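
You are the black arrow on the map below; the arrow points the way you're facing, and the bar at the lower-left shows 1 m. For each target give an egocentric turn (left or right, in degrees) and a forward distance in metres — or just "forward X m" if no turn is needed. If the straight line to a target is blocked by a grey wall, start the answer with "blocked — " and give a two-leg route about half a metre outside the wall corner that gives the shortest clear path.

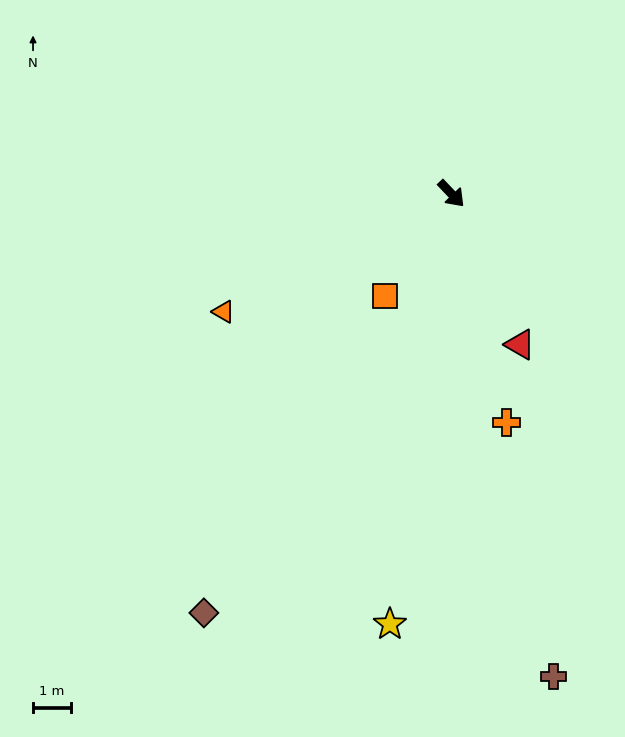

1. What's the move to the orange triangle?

turn right 106°, forward 6.8 m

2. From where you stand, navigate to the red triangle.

turn right 19°, forward 4.4 m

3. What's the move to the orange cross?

turn right 30°, forward 6.3 m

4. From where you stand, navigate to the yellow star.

turn right 52°, forward 11.6 m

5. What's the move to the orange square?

turn right 77°, forward 3.2 m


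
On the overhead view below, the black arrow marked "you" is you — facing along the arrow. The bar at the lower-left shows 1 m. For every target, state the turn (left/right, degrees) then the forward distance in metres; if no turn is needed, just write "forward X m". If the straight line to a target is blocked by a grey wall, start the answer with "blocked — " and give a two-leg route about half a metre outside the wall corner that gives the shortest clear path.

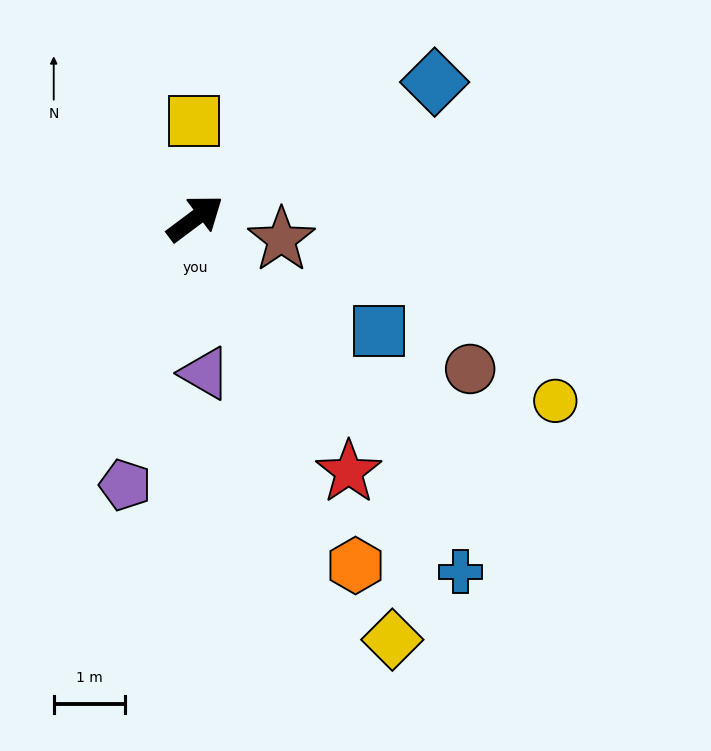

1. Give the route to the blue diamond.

turn right 7°, forward 3.9 m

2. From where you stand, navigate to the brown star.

turn right 51°, forward 1.3 m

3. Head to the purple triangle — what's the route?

turn right 123°, forward 2.2 m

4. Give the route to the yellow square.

turn left 54°, forward 1.4 m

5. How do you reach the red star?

turn right 96°, forward 4.2 m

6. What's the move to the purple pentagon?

turn right 142°, forward 3.9 m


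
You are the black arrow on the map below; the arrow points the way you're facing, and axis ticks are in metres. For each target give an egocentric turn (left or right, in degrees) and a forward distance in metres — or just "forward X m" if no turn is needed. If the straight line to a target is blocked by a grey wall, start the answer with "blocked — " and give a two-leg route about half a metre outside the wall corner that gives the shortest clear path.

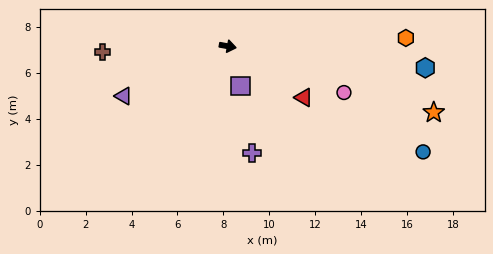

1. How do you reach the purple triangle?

turn right 144°, forward 5.0 m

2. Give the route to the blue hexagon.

turn left 4°, forward 8.7 m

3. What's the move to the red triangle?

turn right 24°, forward 4.0 m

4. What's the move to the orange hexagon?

turn left 13°, forward 7.8 m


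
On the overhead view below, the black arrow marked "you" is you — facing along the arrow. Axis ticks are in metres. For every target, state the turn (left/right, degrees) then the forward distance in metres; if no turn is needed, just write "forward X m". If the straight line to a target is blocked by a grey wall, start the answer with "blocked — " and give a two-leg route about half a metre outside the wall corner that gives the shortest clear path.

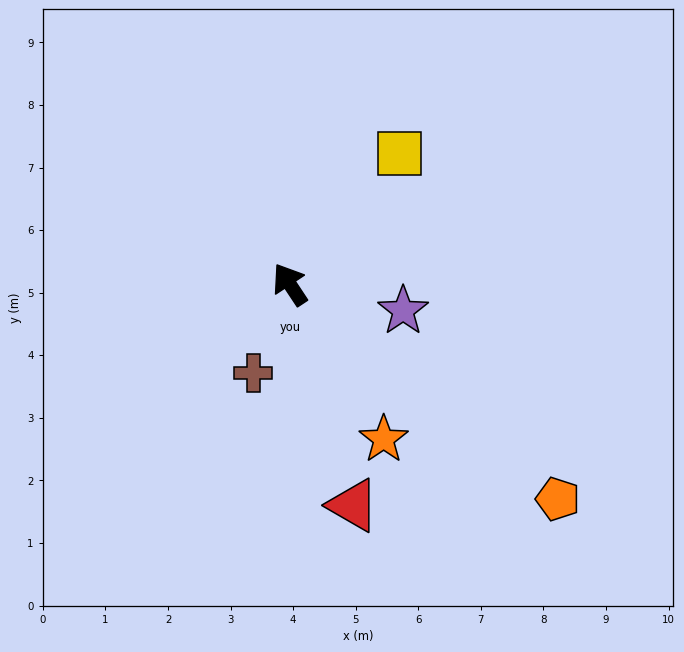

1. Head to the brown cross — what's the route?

turn left 124°, forward 1.5 m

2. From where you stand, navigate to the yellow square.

turn right 73°, forward 2.7 m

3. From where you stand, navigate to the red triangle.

turn left 163°, forward 3.7 m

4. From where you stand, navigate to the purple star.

turn right 137°, forward 1.9 m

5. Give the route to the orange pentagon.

turn right 162°, forward 5.5 m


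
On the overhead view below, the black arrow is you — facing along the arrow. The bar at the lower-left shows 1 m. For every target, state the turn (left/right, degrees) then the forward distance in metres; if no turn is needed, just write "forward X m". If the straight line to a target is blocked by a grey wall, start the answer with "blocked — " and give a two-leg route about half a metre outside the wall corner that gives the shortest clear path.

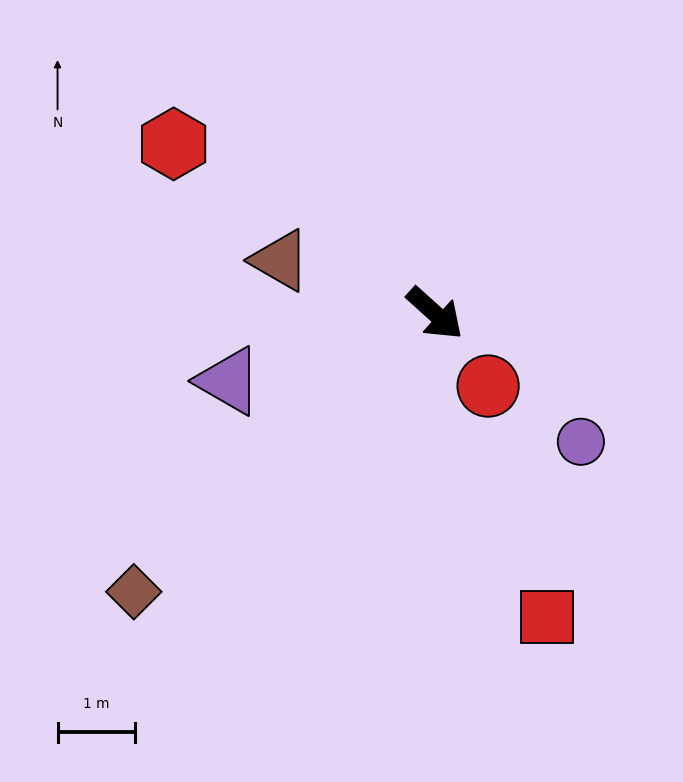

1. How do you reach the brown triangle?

turn right 157°, forward 2.1 m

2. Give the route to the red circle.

turn right 12°, forward 1.2 m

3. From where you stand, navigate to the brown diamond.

turn right 95°, forward 5.3 m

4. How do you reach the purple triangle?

turn right 120°, forward 2.8 m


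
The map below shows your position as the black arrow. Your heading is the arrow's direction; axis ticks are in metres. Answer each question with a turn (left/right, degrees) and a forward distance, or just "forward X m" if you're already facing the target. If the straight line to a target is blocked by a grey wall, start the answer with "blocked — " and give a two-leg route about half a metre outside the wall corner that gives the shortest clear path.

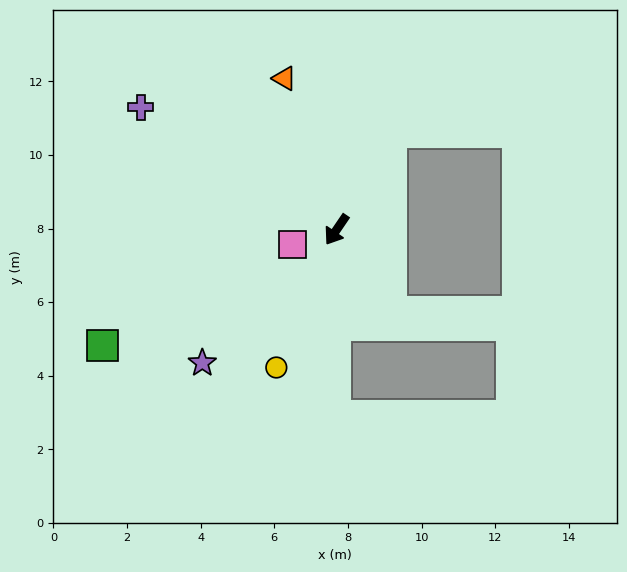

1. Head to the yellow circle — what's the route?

turn left 11°, forward 4.1 m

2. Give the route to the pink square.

turn right 37°, forward 1.3 m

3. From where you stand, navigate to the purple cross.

turn right 88°, forward 6.3 m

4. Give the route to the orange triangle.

turn right 127°, forward 4.3 m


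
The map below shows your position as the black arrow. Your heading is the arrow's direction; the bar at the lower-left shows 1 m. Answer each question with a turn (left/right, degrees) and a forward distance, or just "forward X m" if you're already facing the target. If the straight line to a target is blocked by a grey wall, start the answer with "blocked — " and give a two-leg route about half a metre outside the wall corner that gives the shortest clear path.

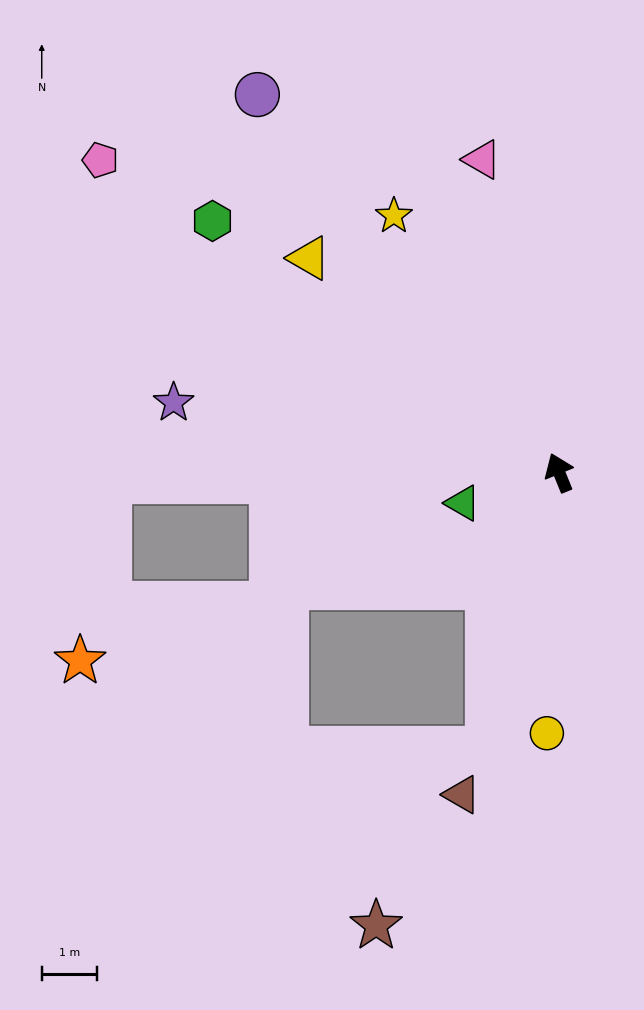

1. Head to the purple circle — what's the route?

turn left 16°, forward 8.8 m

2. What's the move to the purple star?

turn left 58°, forward 7.1 m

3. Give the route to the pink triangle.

turn right 8°, forward 5.9 m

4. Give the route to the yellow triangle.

turn left 27°, forward 6.0 m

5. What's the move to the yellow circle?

turn left 155°, forward 4.8 m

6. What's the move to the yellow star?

turn left 11°, forward 5.6 m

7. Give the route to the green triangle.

turn left 85°, forward 1.8 m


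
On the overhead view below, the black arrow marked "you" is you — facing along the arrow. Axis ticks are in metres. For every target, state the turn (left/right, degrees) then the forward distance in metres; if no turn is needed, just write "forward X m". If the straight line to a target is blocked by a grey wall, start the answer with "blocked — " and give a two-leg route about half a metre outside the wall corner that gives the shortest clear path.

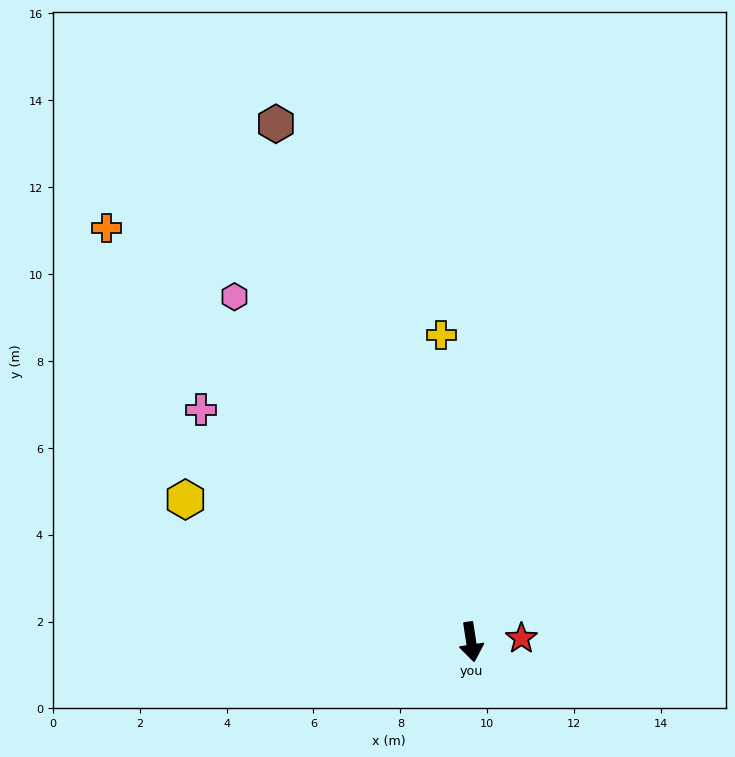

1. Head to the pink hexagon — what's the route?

turn right 154°, forward 9.6 m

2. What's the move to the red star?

turn left 85°, forward 1.2 m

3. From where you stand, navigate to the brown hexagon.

turn right 168°, forward 12.7 m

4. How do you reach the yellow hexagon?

turn right 125°, forward 7.3 m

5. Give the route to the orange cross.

turn right 147°, forward 12.7 m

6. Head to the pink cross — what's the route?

turn right 139°, forward 8.2 m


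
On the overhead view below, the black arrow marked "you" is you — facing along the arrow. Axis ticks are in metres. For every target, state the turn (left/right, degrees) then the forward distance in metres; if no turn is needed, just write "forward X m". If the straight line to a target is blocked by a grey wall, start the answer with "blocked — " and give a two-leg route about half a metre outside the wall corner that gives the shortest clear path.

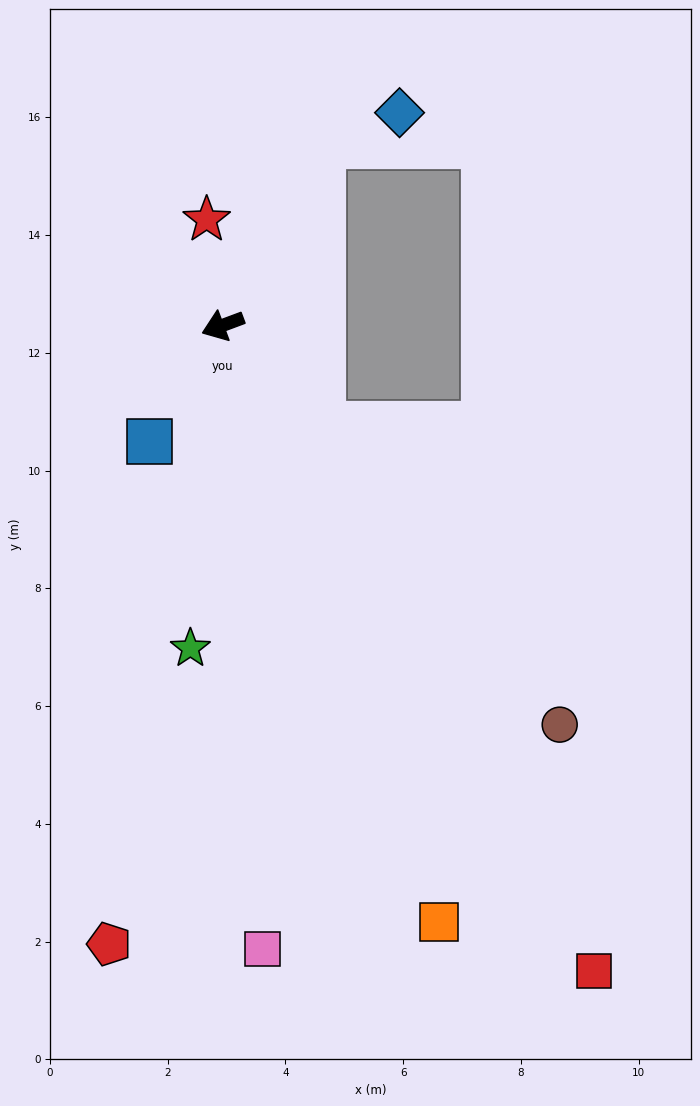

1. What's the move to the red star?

turn right 102°, forward 1.8 m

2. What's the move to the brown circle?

turn left 110°, forward 8.9 m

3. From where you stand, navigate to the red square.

turn left 99°, forward 12.7 m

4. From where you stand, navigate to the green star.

turn left 64°, forward 5.5 m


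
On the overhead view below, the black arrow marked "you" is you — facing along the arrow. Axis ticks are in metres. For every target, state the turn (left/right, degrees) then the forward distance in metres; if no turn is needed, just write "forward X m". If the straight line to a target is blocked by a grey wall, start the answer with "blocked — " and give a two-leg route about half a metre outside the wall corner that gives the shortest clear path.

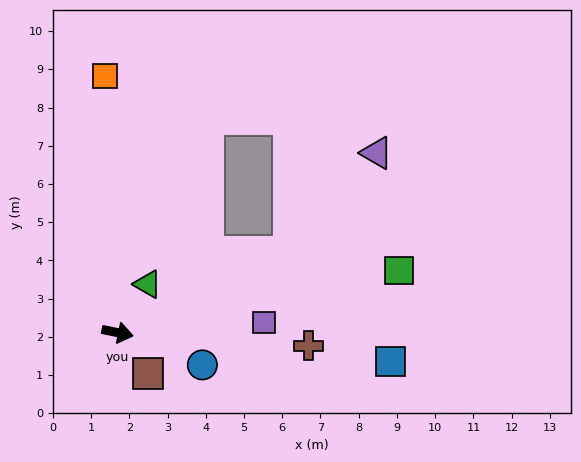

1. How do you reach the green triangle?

turn left 70°, forward 1.5 m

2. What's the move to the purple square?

turn left 16°, forward 3.8 m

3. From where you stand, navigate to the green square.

turn left 24°, forward 7.5 m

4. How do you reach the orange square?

turn left 105°, forward 6.7 m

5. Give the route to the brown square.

turn right 41°, forward 1.3 m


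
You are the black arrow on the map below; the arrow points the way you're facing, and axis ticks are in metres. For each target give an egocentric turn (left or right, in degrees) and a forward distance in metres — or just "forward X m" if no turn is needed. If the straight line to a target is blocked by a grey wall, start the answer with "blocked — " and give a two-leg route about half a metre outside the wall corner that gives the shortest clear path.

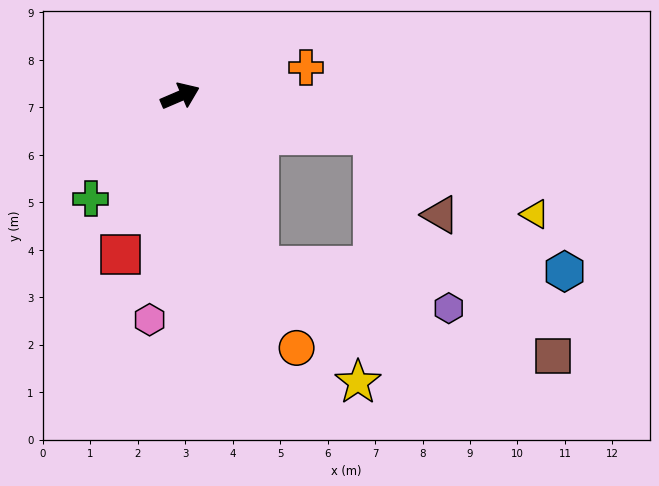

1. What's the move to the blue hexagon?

blocked — turn right 88°, forward 3.9 m, then turn left 64°, forward 6.4 m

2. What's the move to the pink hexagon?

turn right 121°, forward 4.8 m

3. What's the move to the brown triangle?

blocked — turn right 35°, forward 4.2 m, then turn right 38°, forward 2.2 m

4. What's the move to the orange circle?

turn right 88°, forward 5.8 m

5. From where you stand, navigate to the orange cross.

turn right 10°, forward 2.7 m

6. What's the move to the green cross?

turn right 154°, forward 2.9 m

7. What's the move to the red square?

turn right 134°, forward 3.6 m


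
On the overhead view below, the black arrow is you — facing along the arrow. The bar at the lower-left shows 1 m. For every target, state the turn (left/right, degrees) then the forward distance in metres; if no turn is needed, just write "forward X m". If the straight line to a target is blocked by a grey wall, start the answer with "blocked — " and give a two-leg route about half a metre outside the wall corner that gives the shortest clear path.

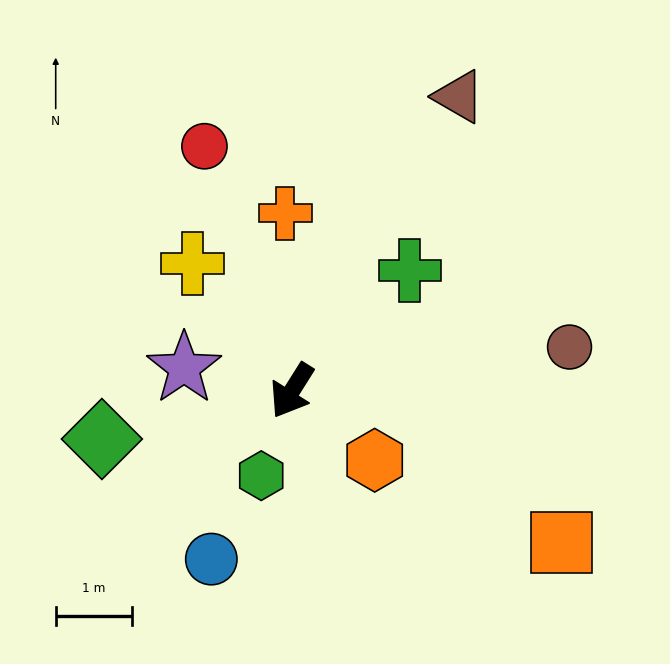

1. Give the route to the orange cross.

turn right 146°, forward 2.3 m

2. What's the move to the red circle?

turn right 128°, forward 3.4 m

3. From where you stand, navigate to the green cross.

turn left 168°, forward 2.2 m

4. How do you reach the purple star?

turn right 70°, forward 1.4 m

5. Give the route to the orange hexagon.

turn left 82°, forward 1.4 m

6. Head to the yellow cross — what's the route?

turn right 110°, forward 2.1 m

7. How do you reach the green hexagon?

turn left 12°, forward 1.2 m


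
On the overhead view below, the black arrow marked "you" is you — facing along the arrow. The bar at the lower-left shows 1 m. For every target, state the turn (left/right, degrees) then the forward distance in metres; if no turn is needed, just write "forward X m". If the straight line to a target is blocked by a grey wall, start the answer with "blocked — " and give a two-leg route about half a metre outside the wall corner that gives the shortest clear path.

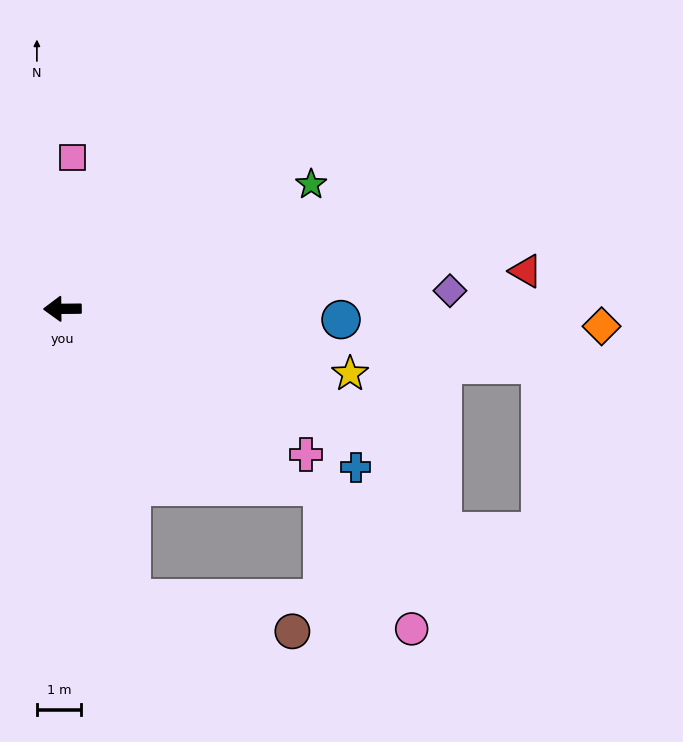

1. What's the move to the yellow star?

turn left 167°, forward 6.6 m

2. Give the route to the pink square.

turn right 94°, forward 3.4 m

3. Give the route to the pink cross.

turn left 149°, forward 6.4 m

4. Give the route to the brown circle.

blocked — turn left 103°, forward 6.7 m, then turn left 64°, forward 3.7 m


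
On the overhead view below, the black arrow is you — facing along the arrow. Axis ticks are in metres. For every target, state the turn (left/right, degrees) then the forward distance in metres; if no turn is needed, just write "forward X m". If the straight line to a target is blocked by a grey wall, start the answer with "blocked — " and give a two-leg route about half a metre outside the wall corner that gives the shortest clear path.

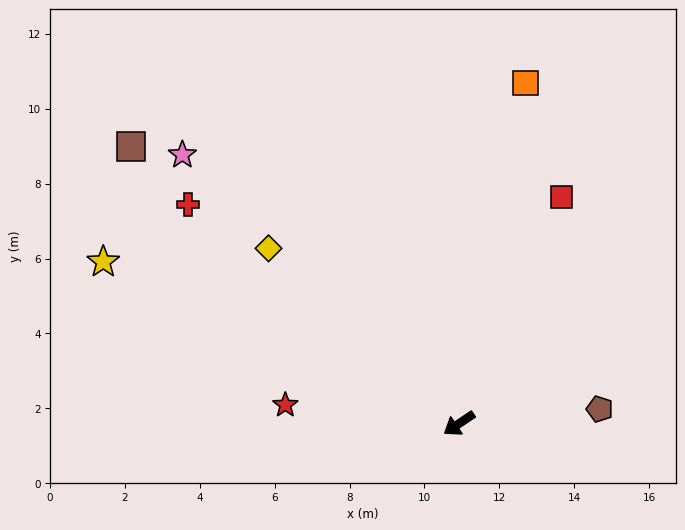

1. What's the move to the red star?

turn right 40°, forward 4.7 m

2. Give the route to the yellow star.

turn right 58°, forward 10.4 m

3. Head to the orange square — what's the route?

turn right 135°, forward 9.3 m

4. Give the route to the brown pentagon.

turn left 152°, forward 3.8 m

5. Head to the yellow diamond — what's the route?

turn right 76°, forward 6.9 m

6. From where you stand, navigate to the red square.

turn right 148°, forward 6.6 m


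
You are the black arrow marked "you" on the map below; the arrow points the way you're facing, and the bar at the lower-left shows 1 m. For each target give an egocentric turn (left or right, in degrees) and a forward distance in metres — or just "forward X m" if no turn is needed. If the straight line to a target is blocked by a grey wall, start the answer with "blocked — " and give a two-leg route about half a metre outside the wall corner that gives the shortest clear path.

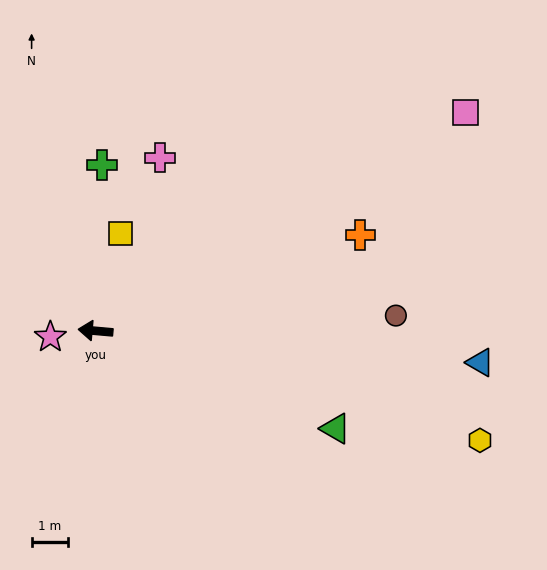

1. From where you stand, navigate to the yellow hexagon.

turn left 169°, forward 10.9 m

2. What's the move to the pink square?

turn right 144°, forward 11.7 m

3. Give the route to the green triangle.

turn left 163°, forward 7.1 m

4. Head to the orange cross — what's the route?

turn right 155°, forward 7.7 m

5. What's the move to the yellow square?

turn right 99°, forward 2.7 m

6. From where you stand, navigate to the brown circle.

turn right 172°, forward 8.2 m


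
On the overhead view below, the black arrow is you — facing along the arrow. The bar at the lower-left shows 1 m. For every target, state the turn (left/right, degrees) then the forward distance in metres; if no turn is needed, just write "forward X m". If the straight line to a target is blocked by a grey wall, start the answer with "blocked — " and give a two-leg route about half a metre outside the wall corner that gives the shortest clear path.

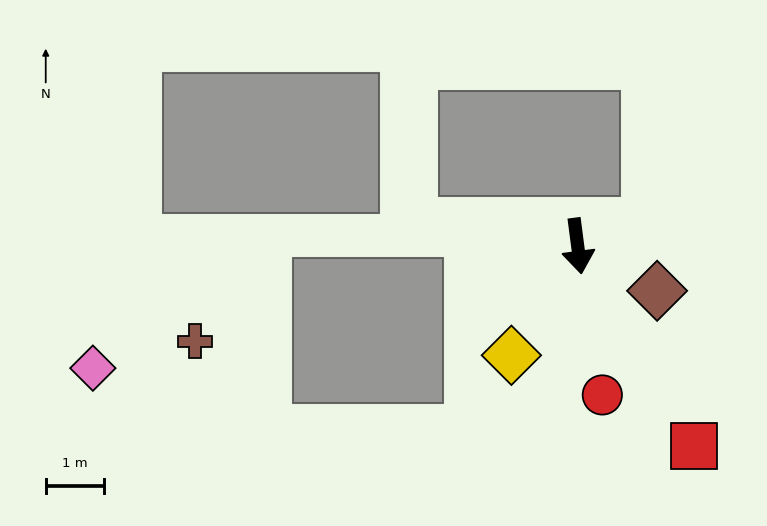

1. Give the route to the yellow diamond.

turn right 39°, forward 2.2 m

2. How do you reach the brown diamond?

turn left 53°, forward 1.6 m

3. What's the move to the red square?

turn left 23°, forward 3.9 m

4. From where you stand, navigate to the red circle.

forward 2.6 m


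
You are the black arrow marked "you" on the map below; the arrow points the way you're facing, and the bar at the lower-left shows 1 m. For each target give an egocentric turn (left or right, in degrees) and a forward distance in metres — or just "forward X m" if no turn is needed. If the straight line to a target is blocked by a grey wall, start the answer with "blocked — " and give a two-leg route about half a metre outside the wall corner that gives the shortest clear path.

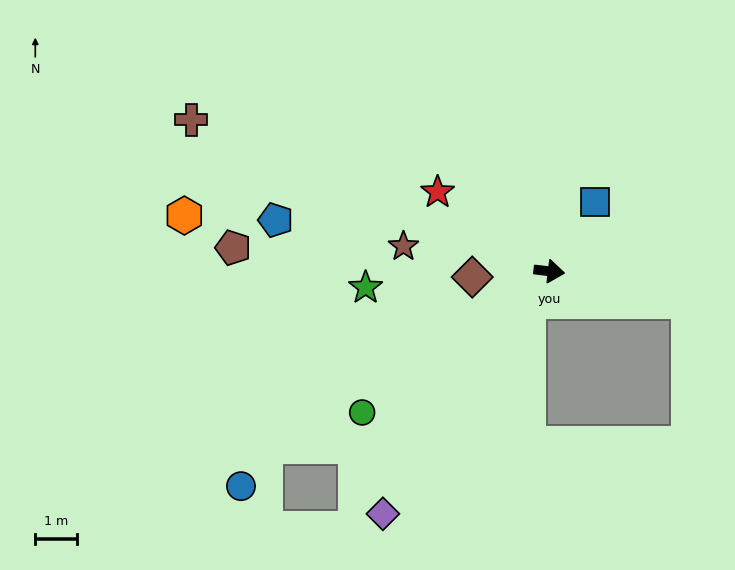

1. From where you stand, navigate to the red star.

turn left 151°, forward 3.3 m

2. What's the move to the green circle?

turn right 136°, forward 5.6 m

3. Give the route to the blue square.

turn left 63°, forward 2.0 m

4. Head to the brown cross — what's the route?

turn left 164°, forward 9.3 m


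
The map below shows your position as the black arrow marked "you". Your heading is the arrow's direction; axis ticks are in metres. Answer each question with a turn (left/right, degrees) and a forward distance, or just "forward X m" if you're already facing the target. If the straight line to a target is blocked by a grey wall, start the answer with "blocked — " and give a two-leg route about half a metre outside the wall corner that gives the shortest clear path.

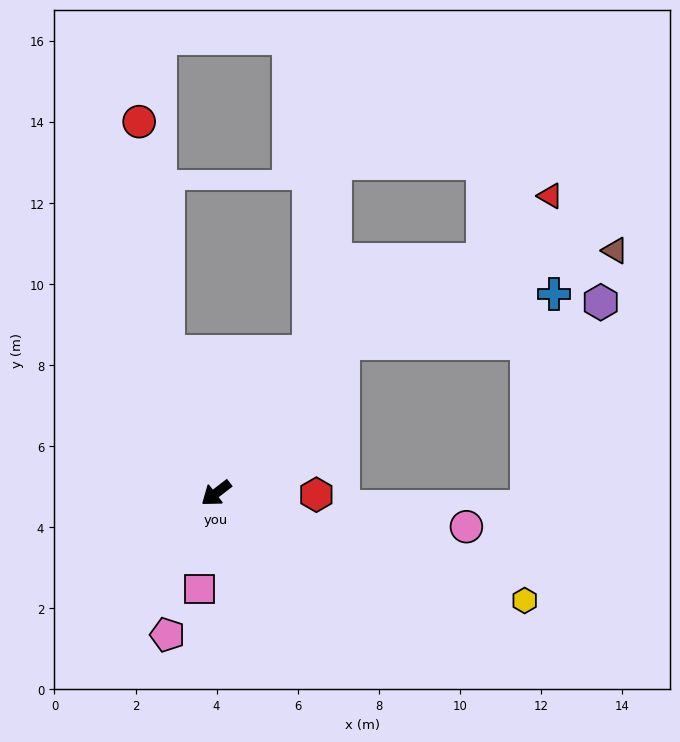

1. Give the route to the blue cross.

blocked — turn right 168°, forward 4.9 m, then turn right 37°, forward 5.3 m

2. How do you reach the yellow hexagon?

turn left 123°, forward 8.1 m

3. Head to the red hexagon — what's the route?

turn left 141°, forward 2.5 m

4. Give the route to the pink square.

turn left 43°, forward 2.4 m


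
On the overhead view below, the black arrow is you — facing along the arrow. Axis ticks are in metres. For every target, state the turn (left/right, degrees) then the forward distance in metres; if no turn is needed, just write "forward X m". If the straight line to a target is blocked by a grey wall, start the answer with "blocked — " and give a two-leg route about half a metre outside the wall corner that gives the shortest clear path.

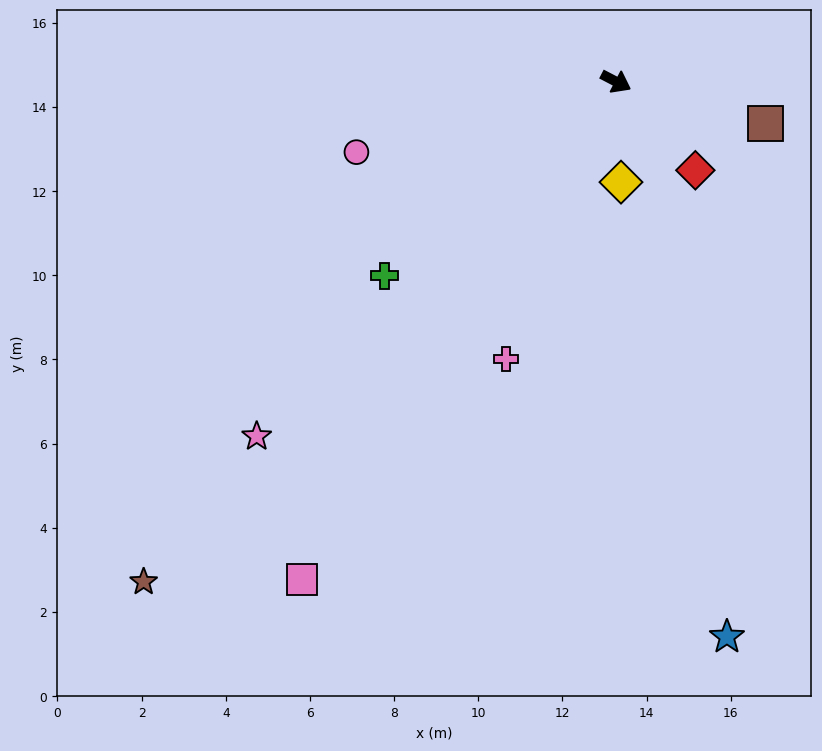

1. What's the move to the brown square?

turn left 12°, forward 3.7 m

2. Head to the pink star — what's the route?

turn right 108°, forward 12.0 m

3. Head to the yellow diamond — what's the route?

turn right 60°, forward 2.4 m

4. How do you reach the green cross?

turn right 112°, forward 7.2 m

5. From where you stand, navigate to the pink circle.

turn right 137°, forward 6.4 m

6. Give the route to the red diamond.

turn right 21°, forward 2.8 m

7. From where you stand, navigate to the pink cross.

turn right 84°, forward 7.1 m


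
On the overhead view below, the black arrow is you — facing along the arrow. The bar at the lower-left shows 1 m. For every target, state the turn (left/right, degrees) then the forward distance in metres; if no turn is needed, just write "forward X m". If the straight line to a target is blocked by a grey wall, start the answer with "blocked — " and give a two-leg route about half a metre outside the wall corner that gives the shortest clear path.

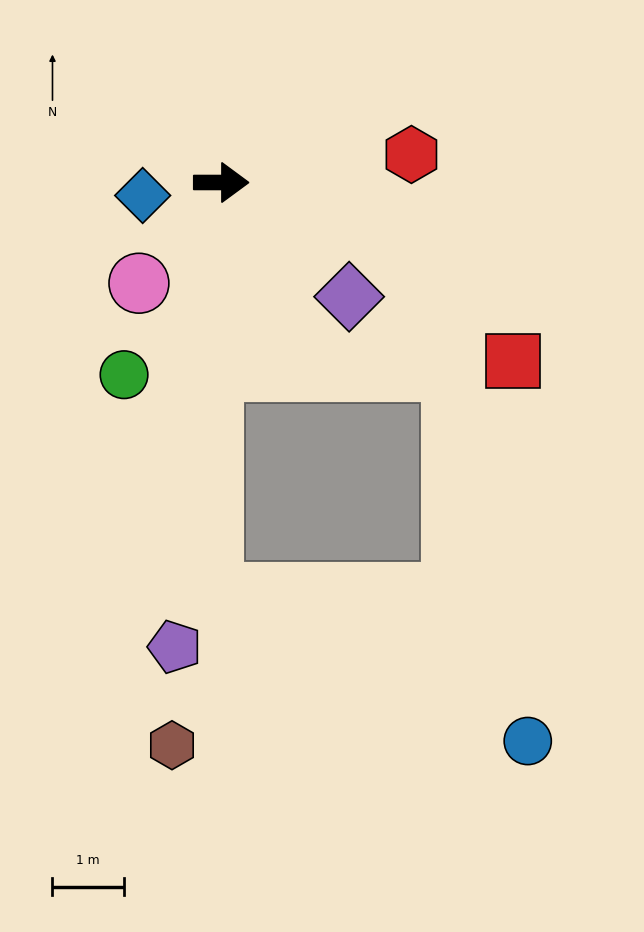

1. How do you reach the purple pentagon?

turn right 96°, forward 6.6 m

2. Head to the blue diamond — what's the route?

turn right 171°, forward 1.1 m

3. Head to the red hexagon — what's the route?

turn left 8°, forward 2.7 m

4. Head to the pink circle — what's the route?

turn right 129°, forward 1.8 m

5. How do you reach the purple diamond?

turn right 42°, forward 2.4 m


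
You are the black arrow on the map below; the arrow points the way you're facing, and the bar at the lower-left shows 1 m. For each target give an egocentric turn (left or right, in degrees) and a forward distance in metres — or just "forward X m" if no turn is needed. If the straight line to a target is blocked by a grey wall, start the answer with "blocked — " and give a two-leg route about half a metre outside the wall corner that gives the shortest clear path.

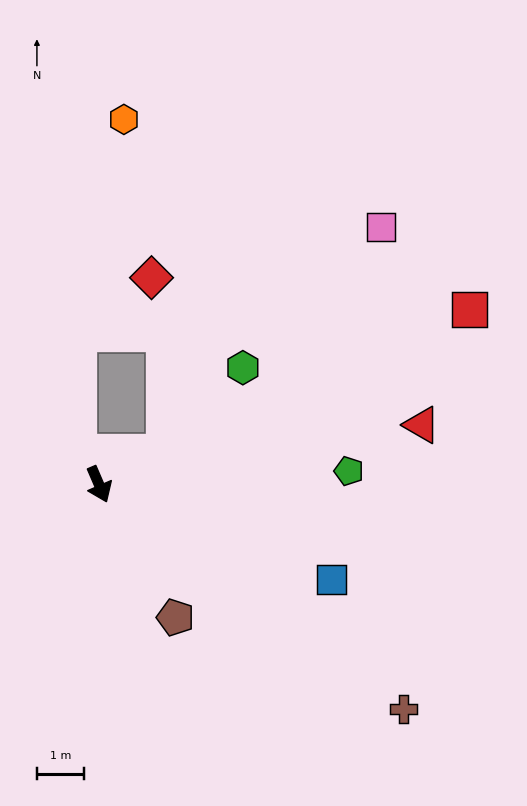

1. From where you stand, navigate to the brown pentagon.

turn left 7°, forward 3.3 m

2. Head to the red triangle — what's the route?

turn left 77°, forward 7.0 m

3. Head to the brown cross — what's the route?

turn left 30°, forward 8.1 m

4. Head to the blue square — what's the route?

turn left 45°, forward 5.4 m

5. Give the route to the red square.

turn left 92°, forward 8.8 m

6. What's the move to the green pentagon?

turn left 70°, forward 5.4 m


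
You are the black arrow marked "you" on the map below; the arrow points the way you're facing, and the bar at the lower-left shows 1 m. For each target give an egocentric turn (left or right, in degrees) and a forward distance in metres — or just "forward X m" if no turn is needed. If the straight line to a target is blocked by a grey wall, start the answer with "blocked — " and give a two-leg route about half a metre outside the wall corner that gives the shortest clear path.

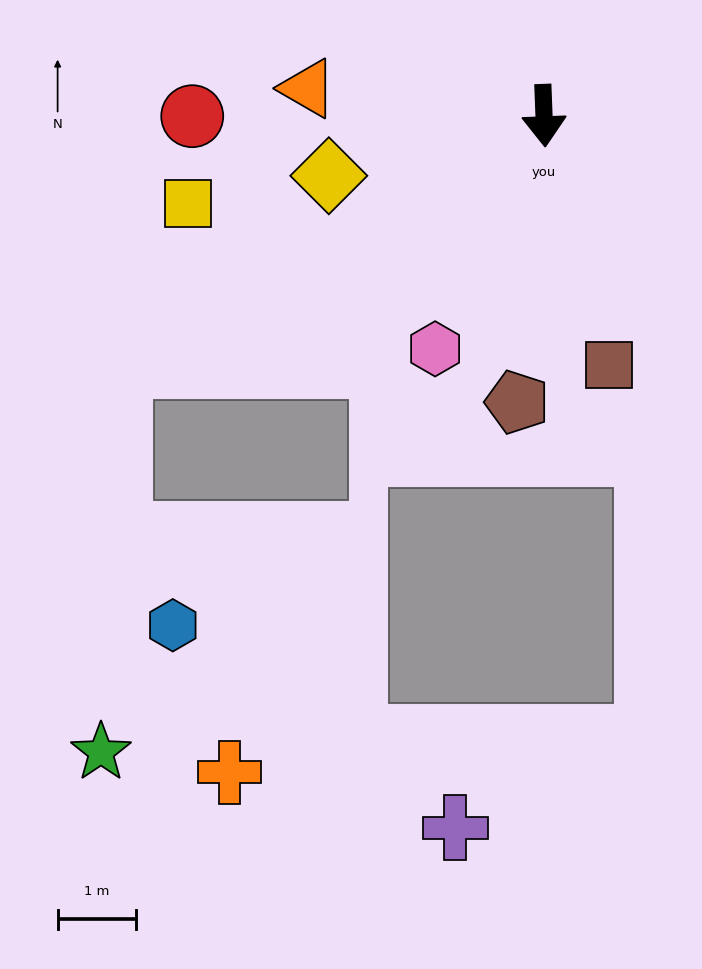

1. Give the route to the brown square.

turn left 12°, forward 3.3 m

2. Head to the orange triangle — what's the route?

turn right 99°, forward 3.0 m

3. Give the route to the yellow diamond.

turn right 77°, forward 2.8 m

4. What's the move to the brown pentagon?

turn right 8°, forward 3.7 m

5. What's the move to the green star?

blocked — turn right 62°, forward 6.3 m, then turn left 57°, forward 4.9 m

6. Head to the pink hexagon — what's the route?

turn right 27°, forward 3.3 m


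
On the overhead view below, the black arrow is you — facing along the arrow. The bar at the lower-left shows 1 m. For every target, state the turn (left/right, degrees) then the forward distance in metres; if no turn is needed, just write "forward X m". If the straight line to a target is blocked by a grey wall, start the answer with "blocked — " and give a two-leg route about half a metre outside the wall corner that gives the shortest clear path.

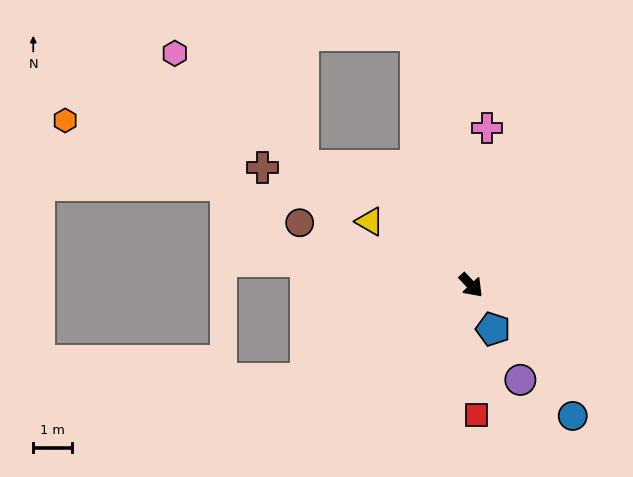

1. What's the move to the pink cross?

turn left 131°, forward 4.1 m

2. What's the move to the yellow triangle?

turn right 165°, forward 3.1 m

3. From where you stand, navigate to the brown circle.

turn right 153°, forward 4.8 m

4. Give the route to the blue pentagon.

turn right 17°, forward 1.3 m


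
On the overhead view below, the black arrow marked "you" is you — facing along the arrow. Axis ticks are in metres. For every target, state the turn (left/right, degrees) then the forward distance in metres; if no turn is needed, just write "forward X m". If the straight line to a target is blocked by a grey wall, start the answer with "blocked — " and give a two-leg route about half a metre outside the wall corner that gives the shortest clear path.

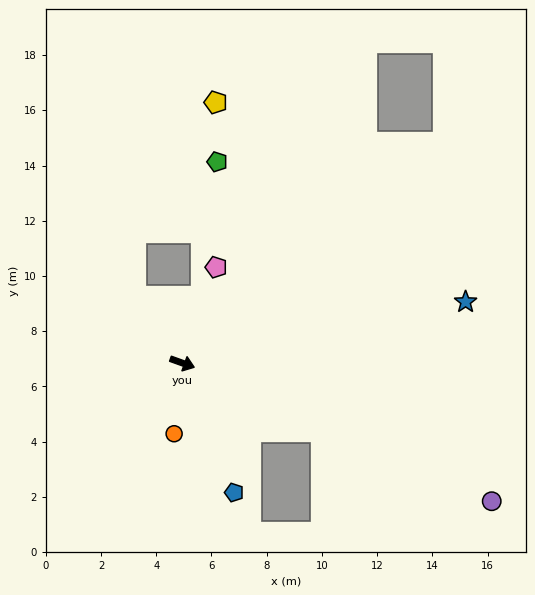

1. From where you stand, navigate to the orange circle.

turn right 77°, forward 2.6 m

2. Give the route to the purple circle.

turn right 4°, forward 12.3 m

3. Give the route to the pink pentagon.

turn left 90°, forward 3.7 m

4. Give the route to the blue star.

turn left 32°, forward 10.5 m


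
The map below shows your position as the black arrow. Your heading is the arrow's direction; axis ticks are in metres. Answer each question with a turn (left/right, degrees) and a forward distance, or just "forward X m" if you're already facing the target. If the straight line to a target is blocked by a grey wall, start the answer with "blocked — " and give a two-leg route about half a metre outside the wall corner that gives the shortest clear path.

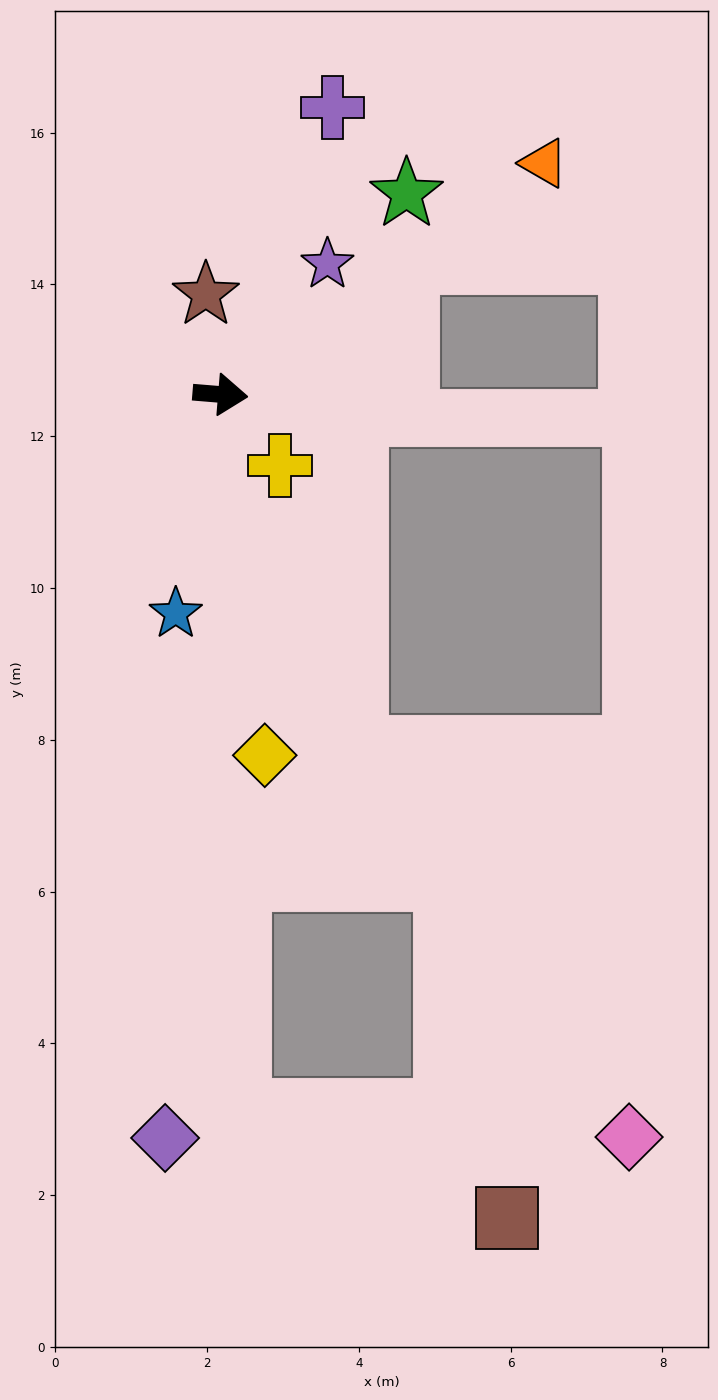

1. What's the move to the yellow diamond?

turn right 78°, forward 4.8 m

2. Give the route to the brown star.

turn left 103°, forward 1.3 m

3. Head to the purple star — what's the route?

turn left 55°, forward 2.2 m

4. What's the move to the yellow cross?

turn right 45°, forward 1.2 m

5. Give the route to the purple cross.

turn left 73°, forward 4.1 m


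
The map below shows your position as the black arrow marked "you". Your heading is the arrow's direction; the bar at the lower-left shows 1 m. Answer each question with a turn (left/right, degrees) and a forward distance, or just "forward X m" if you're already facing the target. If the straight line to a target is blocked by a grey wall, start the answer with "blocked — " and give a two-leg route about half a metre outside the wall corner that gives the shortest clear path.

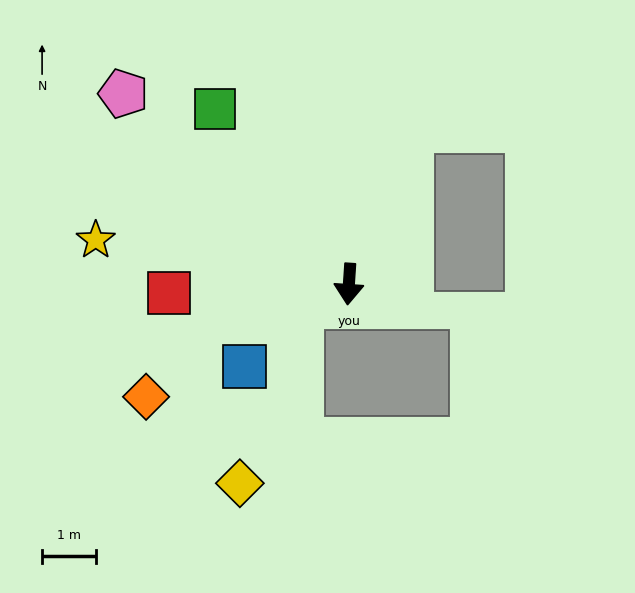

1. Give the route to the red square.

turn right 83°, forward 3.4 m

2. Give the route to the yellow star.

turn right 96°, forward 4.8 m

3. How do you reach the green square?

turn right 139°, forward 4.1 m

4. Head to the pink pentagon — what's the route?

turn right 126°, forward 5.5 m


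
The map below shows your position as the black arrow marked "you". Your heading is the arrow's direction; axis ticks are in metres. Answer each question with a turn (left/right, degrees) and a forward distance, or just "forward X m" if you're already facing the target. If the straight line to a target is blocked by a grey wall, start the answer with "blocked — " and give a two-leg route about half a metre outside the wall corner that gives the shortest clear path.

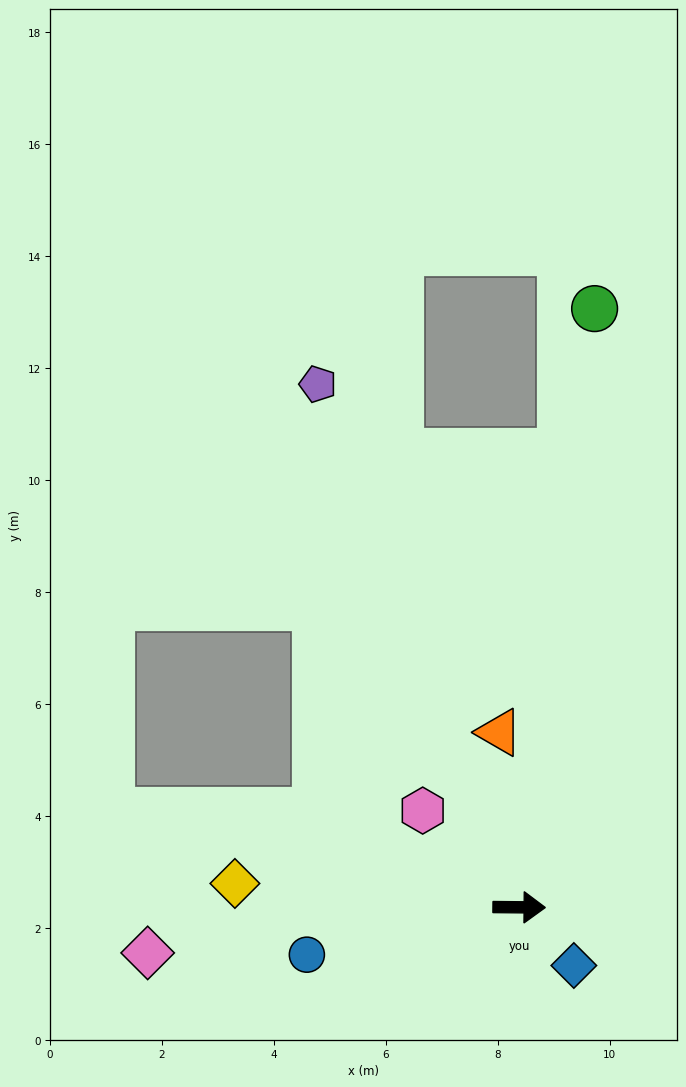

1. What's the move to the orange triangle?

turn left 97°, forward 3.1 m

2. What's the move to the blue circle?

turn right 167°, forward 3.9 m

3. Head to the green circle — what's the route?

turn left 83°, forward 10.8 m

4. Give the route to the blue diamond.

turn right 46°, forward 1.4 m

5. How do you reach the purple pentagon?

turn left 112°, forward 10.0 m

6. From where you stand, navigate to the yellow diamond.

turn left 176°, forward 5.1 m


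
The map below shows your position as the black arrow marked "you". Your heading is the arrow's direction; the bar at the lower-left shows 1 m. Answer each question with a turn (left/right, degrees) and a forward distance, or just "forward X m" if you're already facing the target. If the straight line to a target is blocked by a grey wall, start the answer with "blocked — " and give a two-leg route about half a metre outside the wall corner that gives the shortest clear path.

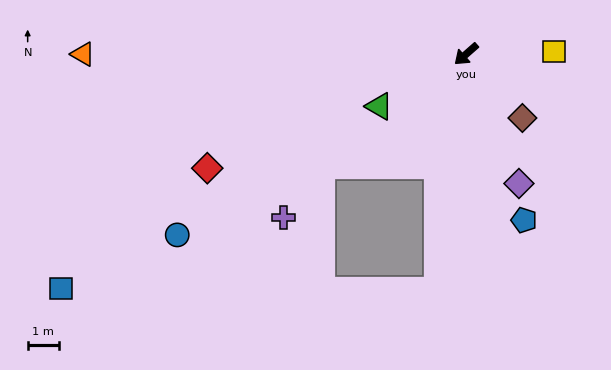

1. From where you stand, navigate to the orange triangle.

turn right 41°, forward 12.4 m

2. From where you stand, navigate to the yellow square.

turn left 140°, forward 2.8 m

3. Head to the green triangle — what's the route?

turn right 10°, forward 3.3 m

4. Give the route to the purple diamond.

turn left 71°, forward 4.5 m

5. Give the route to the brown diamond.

turn left 90°, forward 2.8 m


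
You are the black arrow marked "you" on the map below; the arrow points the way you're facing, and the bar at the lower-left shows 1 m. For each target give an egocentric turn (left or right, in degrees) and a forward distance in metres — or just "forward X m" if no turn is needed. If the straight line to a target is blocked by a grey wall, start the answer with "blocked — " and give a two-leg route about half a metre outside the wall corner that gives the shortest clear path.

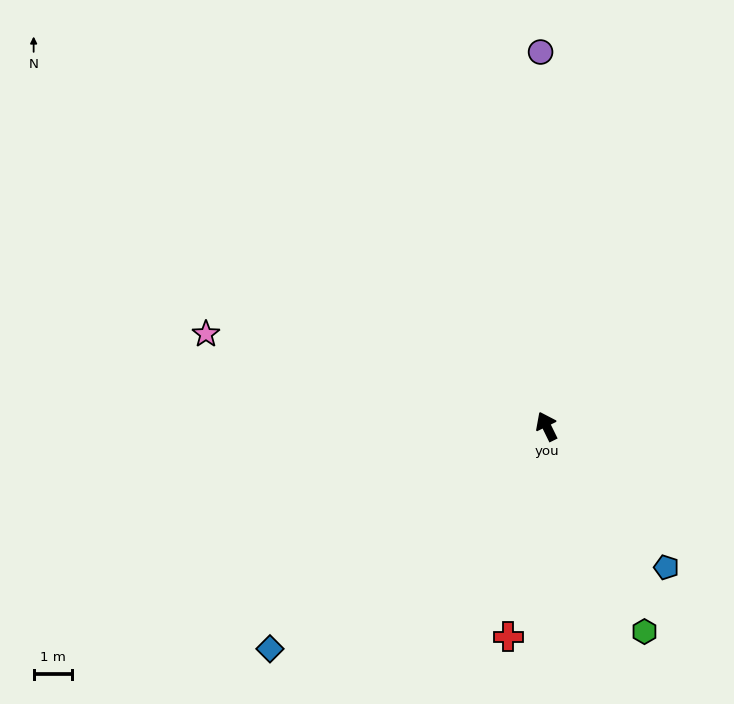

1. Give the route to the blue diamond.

turn left 103°, forward 9.3 m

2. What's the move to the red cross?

turn left 144°, forward 5.6 m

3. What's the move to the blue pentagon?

turn right 166°, forward 4.8 m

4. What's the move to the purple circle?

turn right 25°, forward 9.8 m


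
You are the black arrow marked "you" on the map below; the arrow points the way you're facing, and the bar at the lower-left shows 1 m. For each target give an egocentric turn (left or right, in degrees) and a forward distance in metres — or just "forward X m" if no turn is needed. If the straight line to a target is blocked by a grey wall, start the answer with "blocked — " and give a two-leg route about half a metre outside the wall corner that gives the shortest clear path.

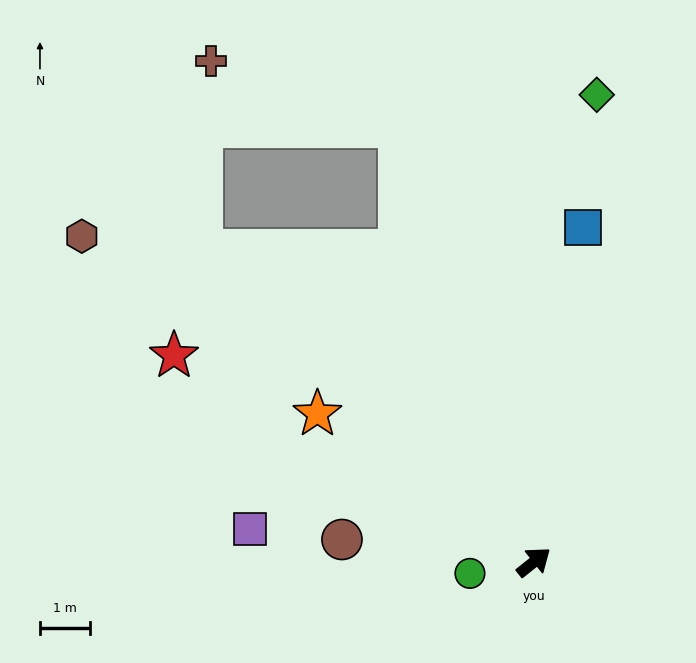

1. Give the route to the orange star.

turn left 107°, forward 5.2 m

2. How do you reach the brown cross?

blocked — turn left 69°, forward 9.1 m, then turn left 53°, forward 4.0 m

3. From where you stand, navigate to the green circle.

turn left 152°, forward 1.3 m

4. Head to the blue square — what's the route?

turn left 43°, forward 6.7 m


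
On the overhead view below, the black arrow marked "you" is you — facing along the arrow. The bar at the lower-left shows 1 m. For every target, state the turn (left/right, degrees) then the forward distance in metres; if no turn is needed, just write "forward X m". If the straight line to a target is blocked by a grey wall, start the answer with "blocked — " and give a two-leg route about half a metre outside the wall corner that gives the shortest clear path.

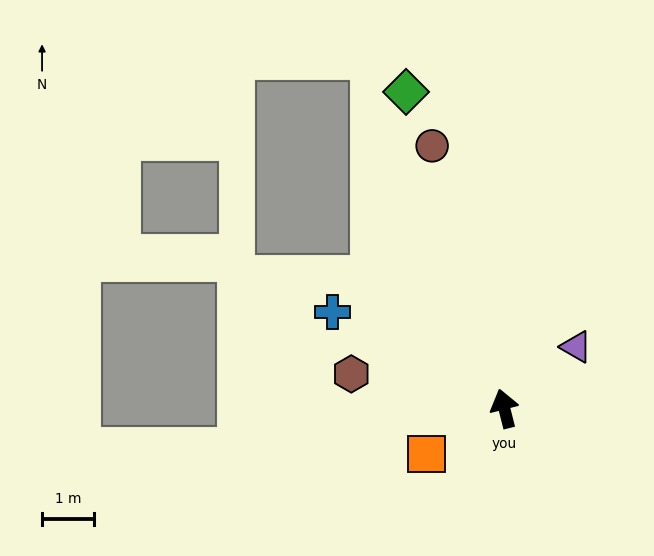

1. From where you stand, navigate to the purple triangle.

turn right 64°, forward 1.8 m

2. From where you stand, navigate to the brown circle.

forward 5.3 m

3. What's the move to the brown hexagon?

turn left 63°, forward 3.0 m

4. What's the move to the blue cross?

turn left 46°, forward 3.8 m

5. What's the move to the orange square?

turn left 106°, forward 1.7 m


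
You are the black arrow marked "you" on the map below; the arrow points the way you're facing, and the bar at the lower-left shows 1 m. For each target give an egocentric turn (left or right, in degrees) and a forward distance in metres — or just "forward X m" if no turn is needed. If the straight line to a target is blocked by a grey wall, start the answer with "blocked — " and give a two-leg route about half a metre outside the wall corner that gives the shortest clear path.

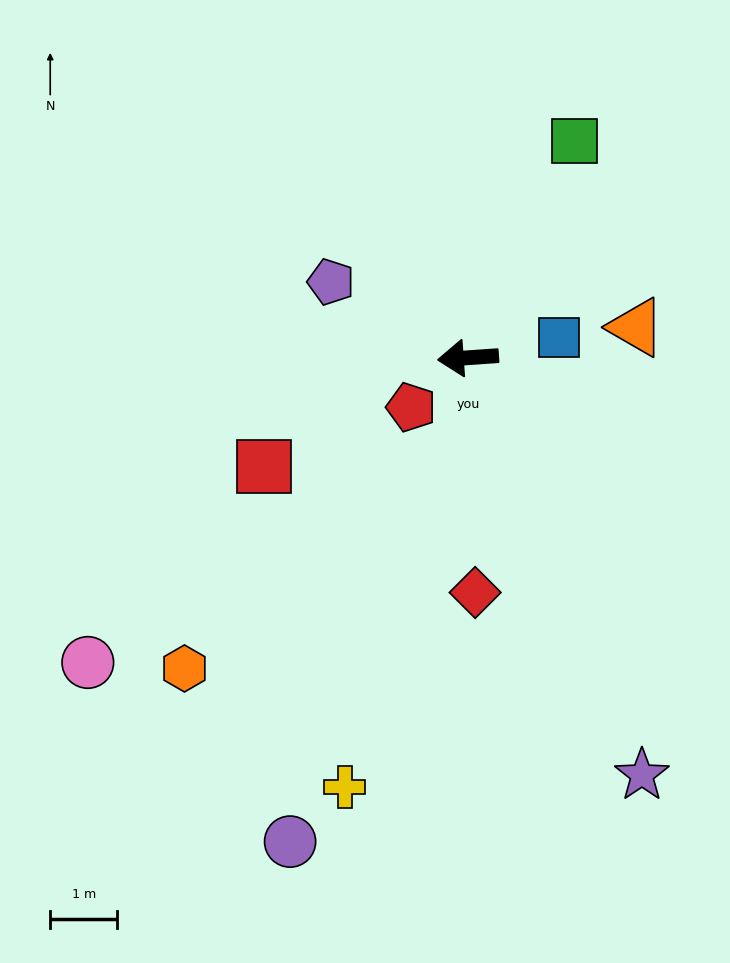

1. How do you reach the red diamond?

turn left 88°, forward 3.5 m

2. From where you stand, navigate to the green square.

turn right 120°, forward 3.6 m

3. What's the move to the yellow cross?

turn left 70°, forward 6.7 m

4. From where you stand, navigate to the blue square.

turn right 171°, forward 1.4 m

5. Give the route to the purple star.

turn left 109°, forward 6.8 m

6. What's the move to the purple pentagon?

turn right 33°, forward 2.3 m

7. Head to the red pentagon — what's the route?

turn left 37°, forward 1.1 m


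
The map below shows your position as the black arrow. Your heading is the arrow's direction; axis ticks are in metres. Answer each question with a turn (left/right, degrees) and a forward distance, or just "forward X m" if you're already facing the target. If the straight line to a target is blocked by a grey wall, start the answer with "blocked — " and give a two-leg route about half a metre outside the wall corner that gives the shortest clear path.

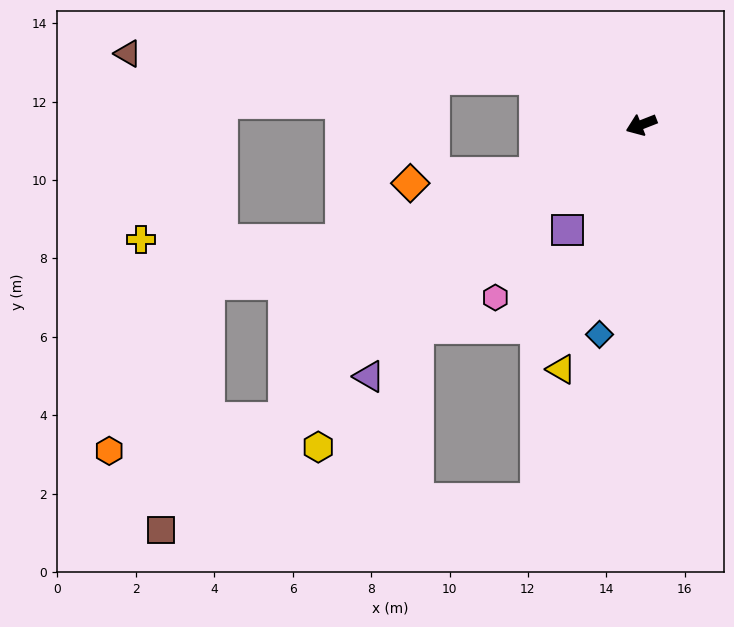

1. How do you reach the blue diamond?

turn left 57°, forward 5.5 m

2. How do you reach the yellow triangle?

turn left 50°, forward 6.6 m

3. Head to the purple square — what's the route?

turn left 33°, forward 3.3 m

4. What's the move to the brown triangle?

blocked — turn right 45°, forward 2.9 m, then turn left 20°, forward 10.4 m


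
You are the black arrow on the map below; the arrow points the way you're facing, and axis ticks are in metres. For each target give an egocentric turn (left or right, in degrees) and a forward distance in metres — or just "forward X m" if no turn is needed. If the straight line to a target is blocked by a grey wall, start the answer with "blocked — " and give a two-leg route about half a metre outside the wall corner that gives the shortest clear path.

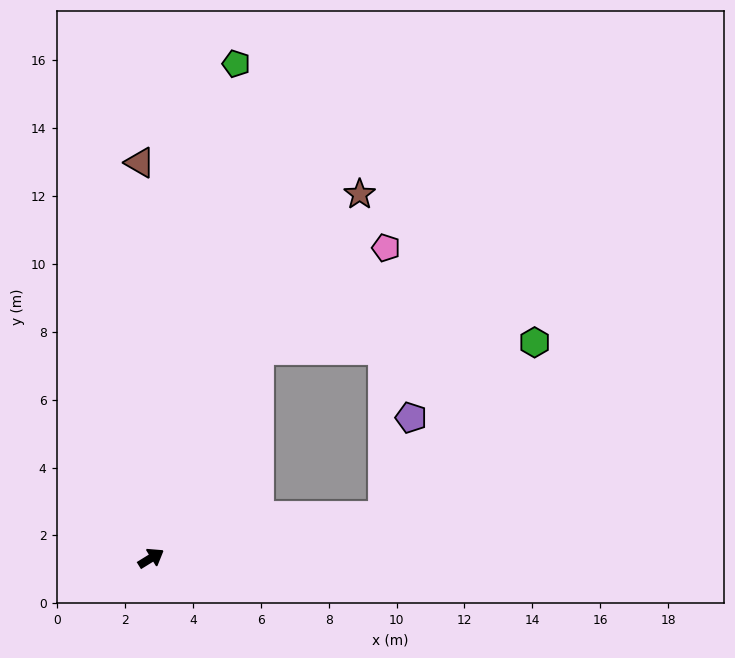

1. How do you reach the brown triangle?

turn left 60°, forward 11.7 m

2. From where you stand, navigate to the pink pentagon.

blocked — turn left 31°, forward 6.9 m, then turn right 24°, forward 4.8 m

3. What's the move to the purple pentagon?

blocked — turn right 21°, forward 6.9 m, then turn left 63°, forward 3.0 m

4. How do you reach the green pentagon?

turn left 49°, forward 14.8 m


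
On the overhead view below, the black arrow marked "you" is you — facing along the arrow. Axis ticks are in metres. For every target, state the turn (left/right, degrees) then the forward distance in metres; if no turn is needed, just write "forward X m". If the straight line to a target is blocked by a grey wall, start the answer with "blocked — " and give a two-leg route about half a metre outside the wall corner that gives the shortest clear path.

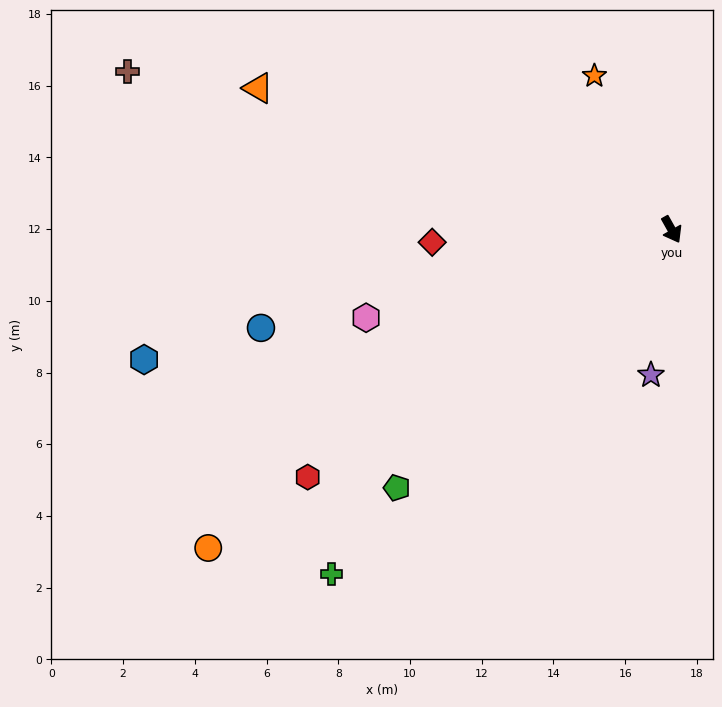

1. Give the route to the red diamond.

turn right 116°, forward 6.7 m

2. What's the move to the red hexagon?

turn right 85°, forward 12.3 m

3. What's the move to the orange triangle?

turn right 138°, forward 12.2 m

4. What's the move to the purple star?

turn right 37°, forward 4.1 m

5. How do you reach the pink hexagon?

turn right 103°, forward 8.9 m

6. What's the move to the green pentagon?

turn right 76°, forward 10.5 m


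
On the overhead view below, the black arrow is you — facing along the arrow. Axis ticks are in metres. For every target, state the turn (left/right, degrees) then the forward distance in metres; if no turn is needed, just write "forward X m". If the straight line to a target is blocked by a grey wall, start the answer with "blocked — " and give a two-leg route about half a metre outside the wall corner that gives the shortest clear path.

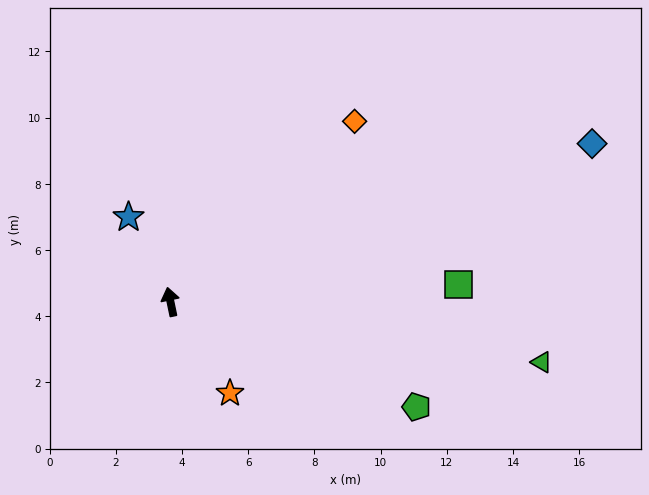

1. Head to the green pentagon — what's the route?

turn right 125°, forward 8.1 m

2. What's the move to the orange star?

turn right 159°, forward 3.3 m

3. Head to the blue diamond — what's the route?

turn right 81°, forward 13.6 m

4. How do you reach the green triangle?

turn right 111°, forward 11.4 m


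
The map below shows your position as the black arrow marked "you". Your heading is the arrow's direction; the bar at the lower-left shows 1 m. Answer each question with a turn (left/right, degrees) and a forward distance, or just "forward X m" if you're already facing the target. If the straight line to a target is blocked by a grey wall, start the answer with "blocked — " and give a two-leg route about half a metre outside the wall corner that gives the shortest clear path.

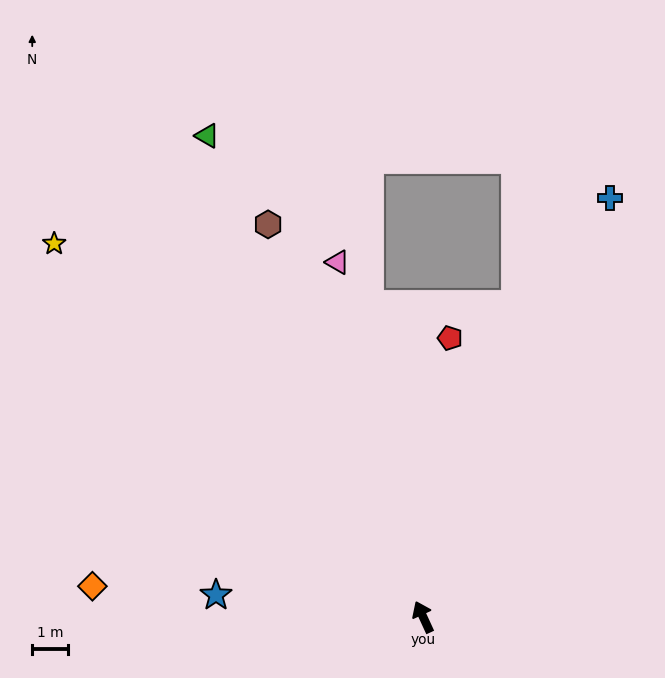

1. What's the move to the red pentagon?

turn right 30°, forward 7.9 m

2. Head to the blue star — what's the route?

turn left 59°, forward 5.9 m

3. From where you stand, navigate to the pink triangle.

turn right 11°, forward 10.3 m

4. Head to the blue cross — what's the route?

turn right 49°, forward 13.0 m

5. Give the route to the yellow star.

turn left 20°, forward 14.9 m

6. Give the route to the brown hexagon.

turn right 3°, forward 11.9 m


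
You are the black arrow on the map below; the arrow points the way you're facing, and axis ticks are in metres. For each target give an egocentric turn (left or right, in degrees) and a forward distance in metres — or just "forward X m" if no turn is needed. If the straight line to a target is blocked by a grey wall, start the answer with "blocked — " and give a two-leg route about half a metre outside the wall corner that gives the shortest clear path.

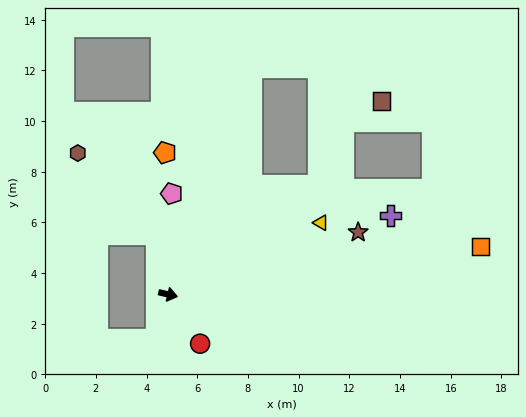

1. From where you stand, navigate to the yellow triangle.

turn left 38°, forward 6.7 m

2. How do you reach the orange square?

turn left 22°, forward 12.5 m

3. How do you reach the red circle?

turn right 44°, forward 2.3 m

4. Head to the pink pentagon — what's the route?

turn left 101°, forward 4.0 m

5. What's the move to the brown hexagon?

blocked — turn left 114°, forward 2.4 m, then turn left 33°, forward 4.5 m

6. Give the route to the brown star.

turn left 31°, forward 7.9 m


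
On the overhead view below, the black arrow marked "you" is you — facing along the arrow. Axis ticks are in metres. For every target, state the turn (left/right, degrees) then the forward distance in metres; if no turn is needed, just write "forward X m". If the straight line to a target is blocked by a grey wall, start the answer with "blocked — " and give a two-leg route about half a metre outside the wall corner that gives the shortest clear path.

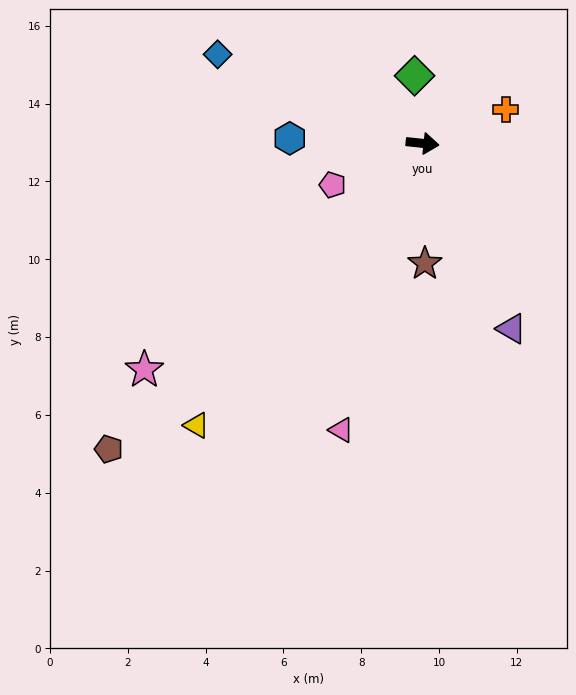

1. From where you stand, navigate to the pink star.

turn right 135°, forward 9.2 m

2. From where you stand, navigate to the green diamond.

turn left 103°, forward 1.7 m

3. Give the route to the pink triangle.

turn right 100°, forward 7.7 m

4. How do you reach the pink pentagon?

turn right 149°, forward 2.5 m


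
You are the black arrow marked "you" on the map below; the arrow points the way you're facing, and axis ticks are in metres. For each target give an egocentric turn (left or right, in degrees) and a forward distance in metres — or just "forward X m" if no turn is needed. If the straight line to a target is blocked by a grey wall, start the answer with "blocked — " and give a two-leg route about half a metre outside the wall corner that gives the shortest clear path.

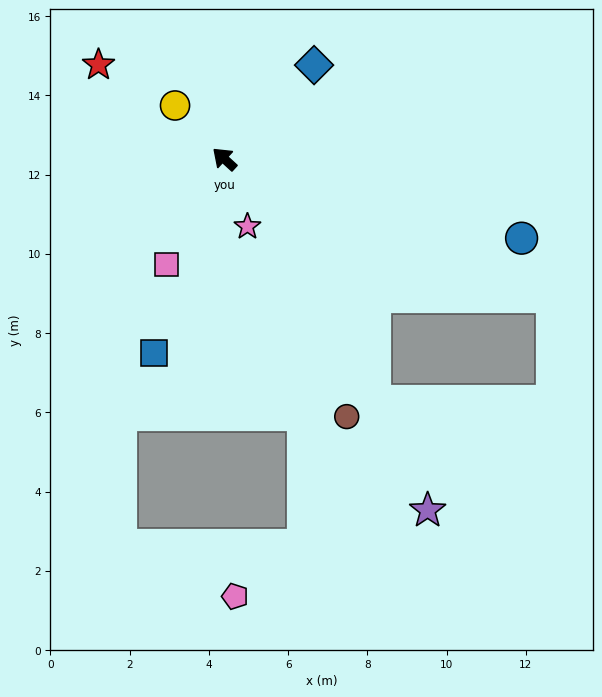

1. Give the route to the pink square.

turn left 103°, forward 3.0 m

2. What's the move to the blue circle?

turn right 152°, forward 7.8 m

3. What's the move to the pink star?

turn left 151°, forward 1.8 m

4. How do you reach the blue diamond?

turn right 91°, forward 3.3 m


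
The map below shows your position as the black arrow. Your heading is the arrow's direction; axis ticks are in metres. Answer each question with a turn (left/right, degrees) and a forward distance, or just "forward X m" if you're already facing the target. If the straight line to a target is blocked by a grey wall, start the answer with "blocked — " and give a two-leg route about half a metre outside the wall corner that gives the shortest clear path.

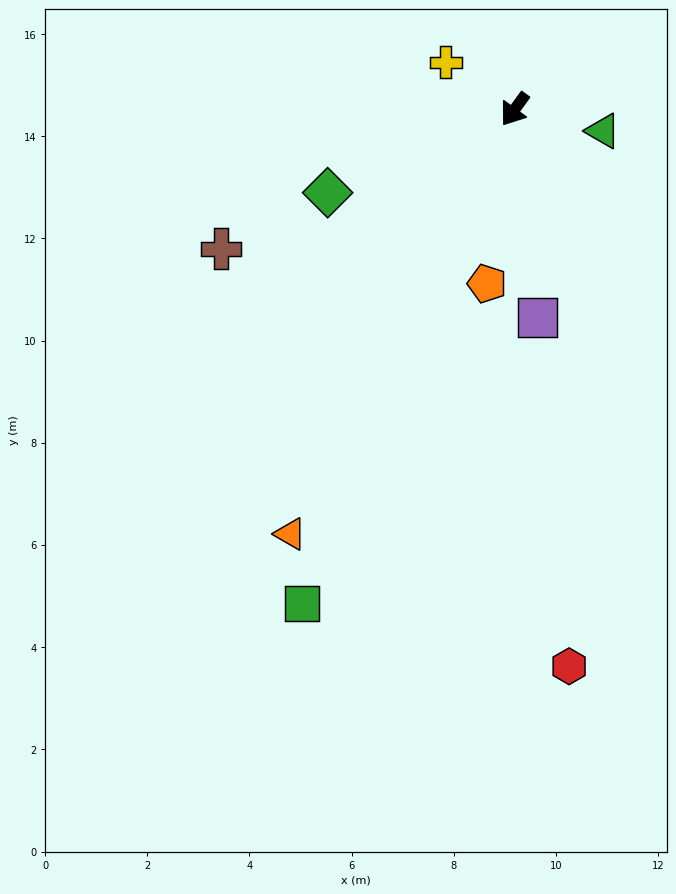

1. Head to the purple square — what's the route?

turn left 42°, forward 4.1 m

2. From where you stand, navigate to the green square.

turn left 13°, forward 10.5 m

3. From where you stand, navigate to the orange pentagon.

turn left 27°, forward 3.5 m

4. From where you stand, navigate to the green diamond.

turn right 30°, forward 4.0 m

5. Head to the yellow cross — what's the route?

turn right 88°, forward 1.6 m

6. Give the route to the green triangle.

turn left 112°, forward 1.8 m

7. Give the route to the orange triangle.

turn left 8°, forward 9.4 m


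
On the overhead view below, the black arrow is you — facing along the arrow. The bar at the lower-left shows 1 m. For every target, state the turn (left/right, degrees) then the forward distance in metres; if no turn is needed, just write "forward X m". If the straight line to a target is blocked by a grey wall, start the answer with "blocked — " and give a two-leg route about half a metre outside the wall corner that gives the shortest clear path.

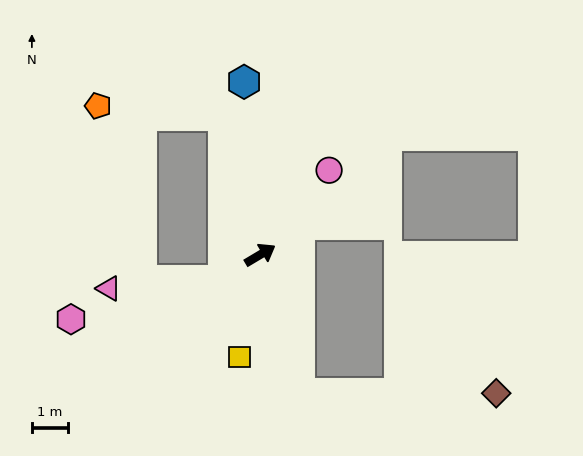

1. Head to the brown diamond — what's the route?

blocked — turn right 105°, forward 4.0 m, then turn left 74°, forward 5.5 m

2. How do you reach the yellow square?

turn right 132°, forward 2.9 m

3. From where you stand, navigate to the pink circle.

turn left 20°, forward 3.1 m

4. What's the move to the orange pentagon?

blocked — turn left 74°, forward 4.0 m, then turn left 71°, forward 3.5 m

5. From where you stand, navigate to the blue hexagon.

turn left 65°, forward 4.9 m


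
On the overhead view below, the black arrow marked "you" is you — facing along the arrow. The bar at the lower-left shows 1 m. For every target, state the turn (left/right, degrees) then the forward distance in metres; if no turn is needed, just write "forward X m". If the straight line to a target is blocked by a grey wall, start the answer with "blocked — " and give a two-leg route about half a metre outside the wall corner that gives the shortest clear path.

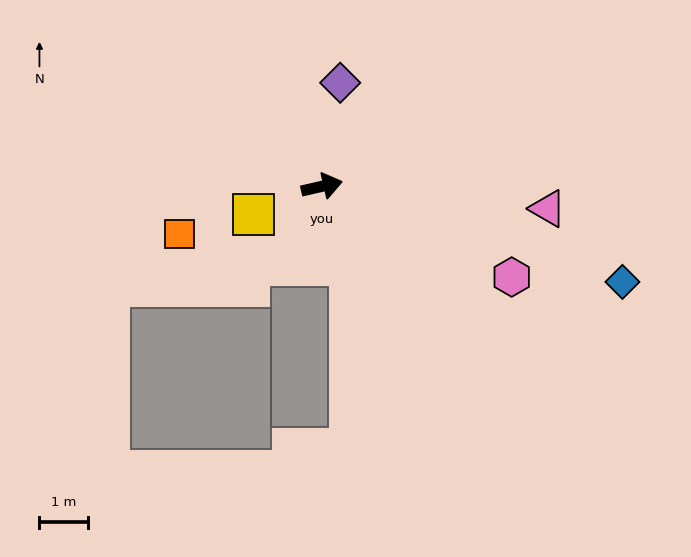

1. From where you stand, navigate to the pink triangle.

turn right 19°, forward 4.7 m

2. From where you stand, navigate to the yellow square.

turn right 170°, forward 1.5 m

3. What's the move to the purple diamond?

turn left 67°, forward 2.2 m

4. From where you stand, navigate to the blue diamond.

turn right 31°, forward 6.5 m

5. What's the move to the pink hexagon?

turn right 38°, forward 4.4 m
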